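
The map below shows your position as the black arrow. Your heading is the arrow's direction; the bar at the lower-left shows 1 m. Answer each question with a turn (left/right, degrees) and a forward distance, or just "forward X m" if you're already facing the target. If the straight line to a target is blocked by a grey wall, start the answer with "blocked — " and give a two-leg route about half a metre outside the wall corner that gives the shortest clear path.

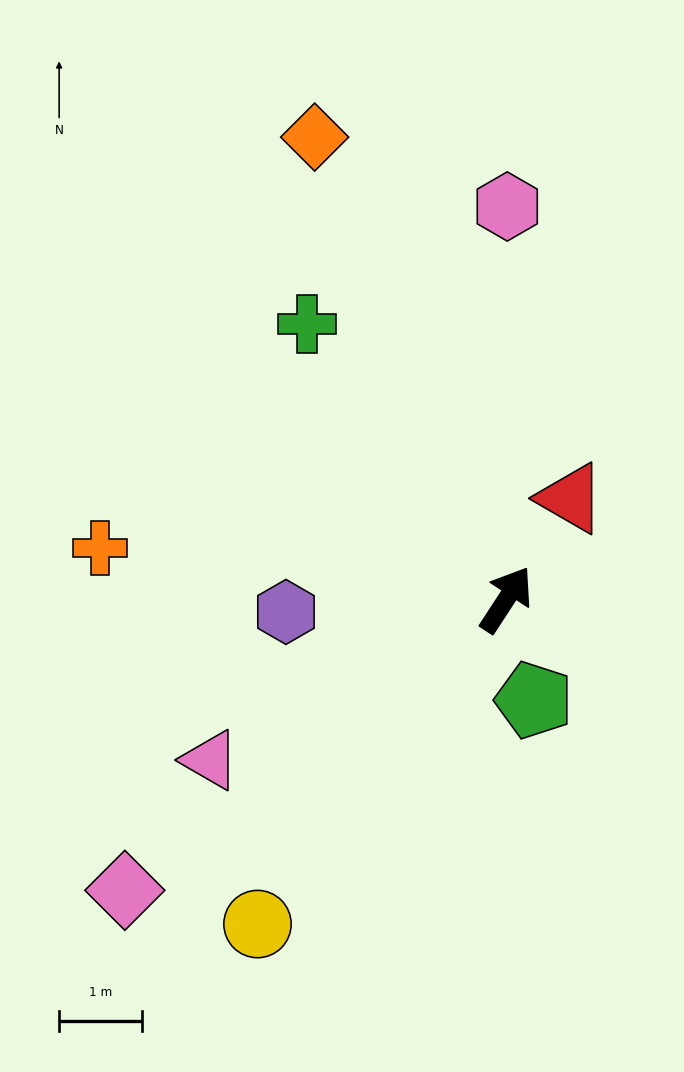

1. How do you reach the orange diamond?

turn left 56°, forward 6.1 m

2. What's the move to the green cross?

turn left 69°, forward 4.1 m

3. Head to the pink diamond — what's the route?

turn left 160°, forward 5.8 m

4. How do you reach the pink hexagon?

turn left 33°, forward 4.8 m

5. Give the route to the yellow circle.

turn left 176°, forward 4.9 m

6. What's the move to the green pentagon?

turn right 132°, forward 1.3 m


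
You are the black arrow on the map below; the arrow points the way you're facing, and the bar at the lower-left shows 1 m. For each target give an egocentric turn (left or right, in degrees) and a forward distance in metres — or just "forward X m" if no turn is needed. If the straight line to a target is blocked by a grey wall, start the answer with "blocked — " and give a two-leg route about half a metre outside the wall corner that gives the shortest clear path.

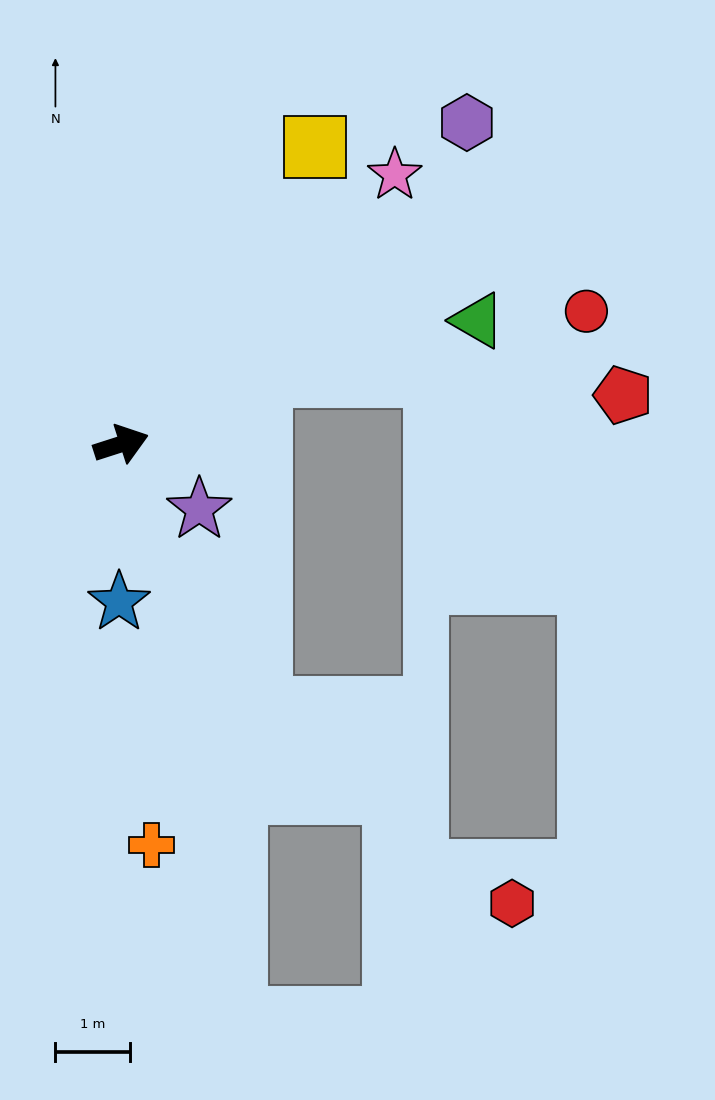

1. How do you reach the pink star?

turn left 27°, forward 5.1 m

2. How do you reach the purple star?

turn right 58°, forward 1.4 m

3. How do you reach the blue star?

turn right 109°, forward 2.1 m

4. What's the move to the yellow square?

turn left 39°, forward 4.7 m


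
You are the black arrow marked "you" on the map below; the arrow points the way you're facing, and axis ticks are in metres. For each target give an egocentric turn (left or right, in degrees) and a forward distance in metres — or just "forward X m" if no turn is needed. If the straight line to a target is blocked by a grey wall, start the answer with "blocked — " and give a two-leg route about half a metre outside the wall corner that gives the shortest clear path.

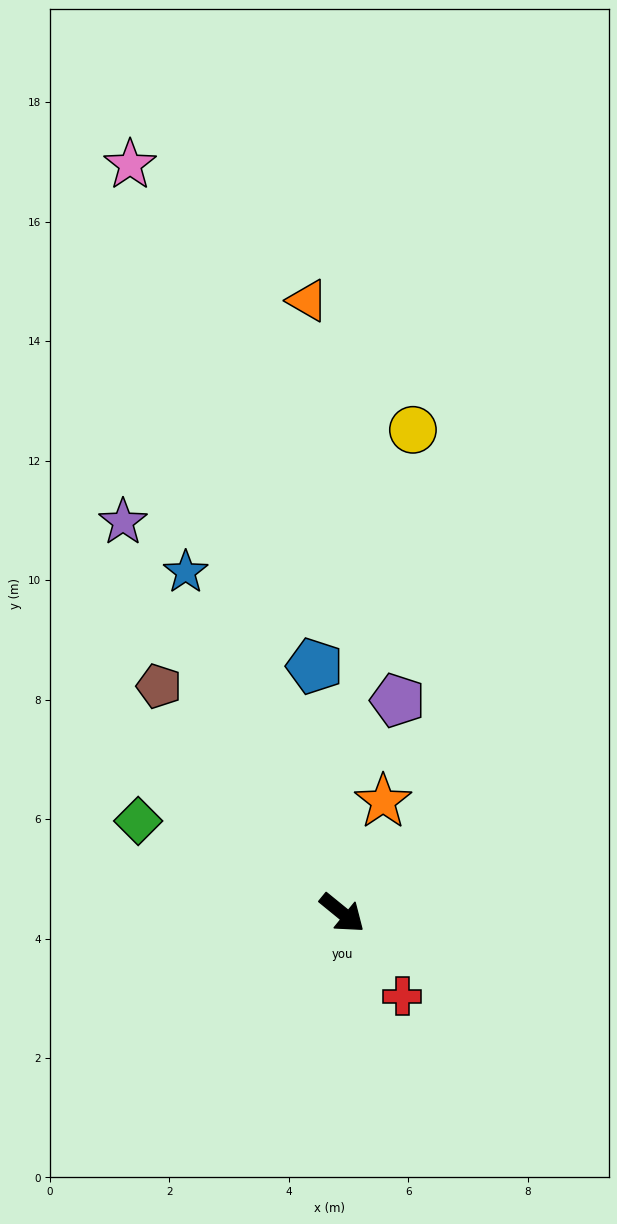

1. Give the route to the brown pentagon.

turn left 168°, forward 4.9 m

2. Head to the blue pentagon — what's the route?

turn left 136°, forward 4.2 m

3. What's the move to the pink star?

turn left 145°, forward 13.0 m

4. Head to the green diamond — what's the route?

turn right 165°, forward 3.7 m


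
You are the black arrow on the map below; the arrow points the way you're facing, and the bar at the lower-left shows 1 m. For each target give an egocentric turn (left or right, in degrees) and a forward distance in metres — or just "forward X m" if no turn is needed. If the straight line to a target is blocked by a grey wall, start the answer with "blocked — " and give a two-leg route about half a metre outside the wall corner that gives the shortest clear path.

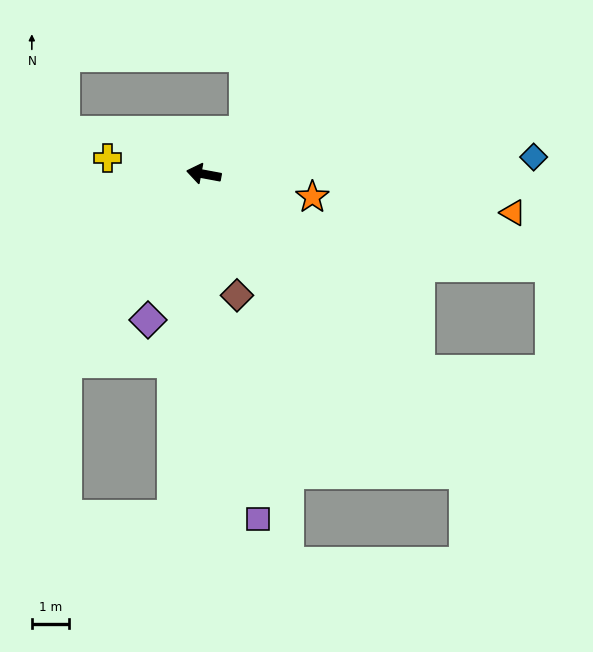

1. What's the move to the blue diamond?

turn right 167°, forward 8.9 m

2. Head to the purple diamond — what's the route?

turn left 80°, forward 4.2 m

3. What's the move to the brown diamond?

turn left 116°, forward 3.4 m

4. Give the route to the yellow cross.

forward 2.6 m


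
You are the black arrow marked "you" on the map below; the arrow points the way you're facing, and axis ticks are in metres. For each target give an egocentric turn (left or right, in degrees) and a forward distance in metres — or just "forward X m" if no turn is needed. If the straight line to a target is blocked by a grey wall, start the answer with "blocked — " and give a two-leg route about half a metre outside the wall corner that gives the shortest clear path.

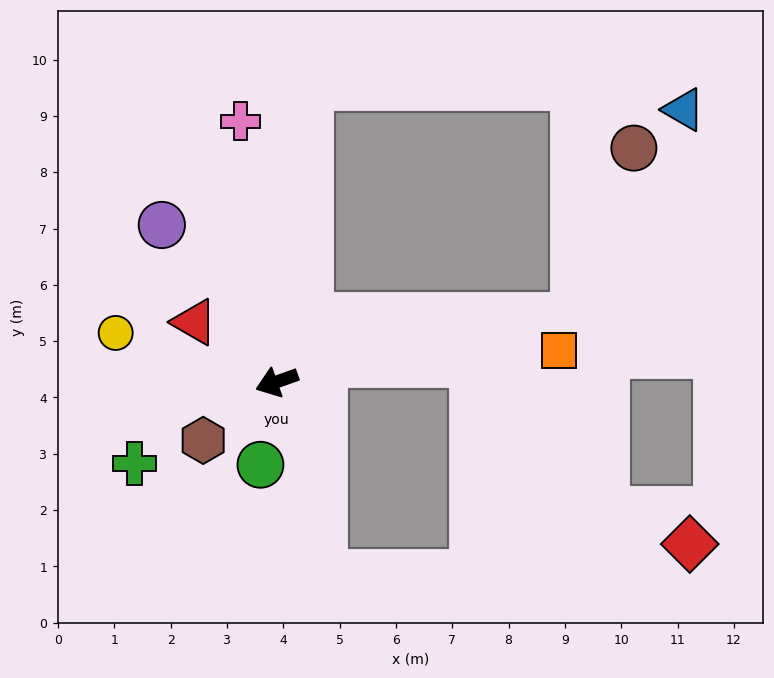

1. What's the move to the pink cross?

turn right 102°, forward 4.7 m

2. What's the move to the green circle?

turn left 59°, forward 1.5 m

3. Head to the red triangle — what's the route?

turn right 55°, forward 1.8 m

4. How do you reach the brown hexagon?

turn left 19°, forward 1.7 m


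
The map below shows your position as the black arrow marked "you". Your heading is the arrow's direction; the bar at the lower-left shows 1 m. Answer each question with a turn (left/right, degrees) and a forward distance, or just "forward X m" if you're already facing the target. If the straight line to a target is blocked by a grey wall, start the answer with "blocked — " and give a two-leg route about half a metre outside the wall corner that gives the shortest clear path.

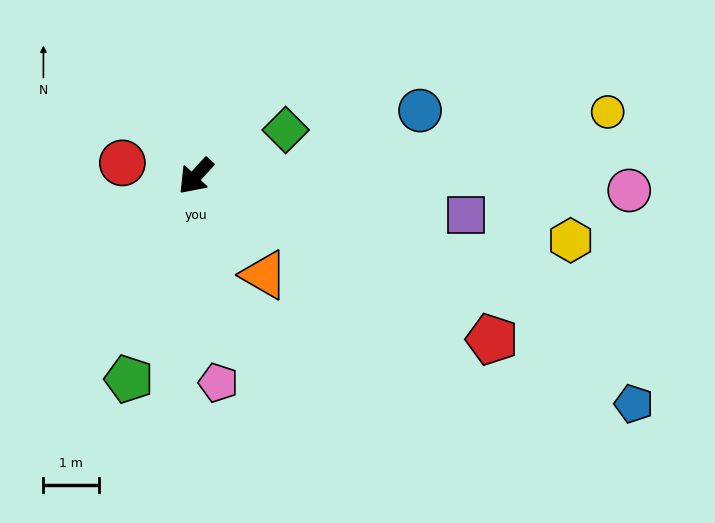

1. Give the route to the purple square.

turn left 124°, forward 4.9 m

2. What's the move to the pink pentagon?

turn left 49°, forward 3.7 m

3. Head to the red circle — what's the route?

turn right 58°, forward 1.3 m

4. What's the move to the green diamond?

turn left 160°, forward 1.8 m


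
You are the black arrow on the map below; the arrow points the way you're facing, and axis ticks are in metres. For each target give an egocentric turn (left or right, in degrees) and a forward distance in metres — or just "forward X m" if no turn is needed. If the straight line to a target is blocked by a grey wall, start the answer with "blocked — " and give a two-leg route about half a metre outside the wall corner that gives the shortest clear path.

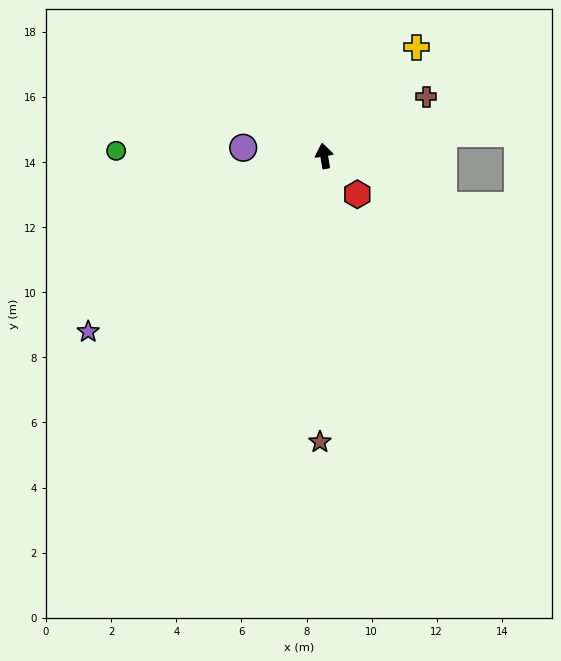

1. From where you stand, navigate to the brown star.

turn left 170°, forward 8.8 m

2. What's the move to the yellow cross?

turn right 50°, forward 4.4 m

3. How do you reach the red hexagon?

turn right 149°, forward 1.6 m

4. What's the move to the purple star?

turn left 117°, forward 9.0 m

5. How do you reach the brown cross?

turn right 69°, forward 3.6 m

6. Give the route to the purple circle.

turn left 75°, forward 2.5 m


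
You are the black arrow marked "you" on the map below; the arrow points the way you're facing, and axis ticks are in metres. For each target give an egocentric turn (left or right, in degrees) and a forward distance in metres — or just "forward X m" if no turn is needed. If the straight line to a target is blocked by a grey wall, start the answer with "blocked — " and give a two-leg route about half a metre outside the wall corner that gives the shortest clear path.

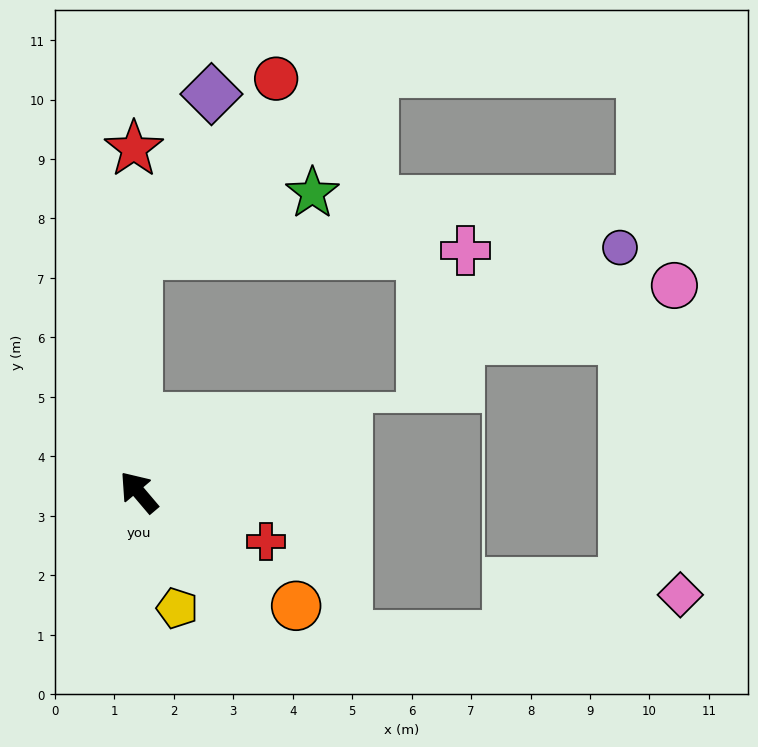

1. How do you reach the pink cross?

blocked — turn right 40°, forward 4.0 m, then turn right 90°, forward 5.5 m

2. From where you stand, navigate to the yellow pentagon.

turn left 158°, forward 2.1 m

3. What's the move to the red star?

turn right 40°, forward 5.8 m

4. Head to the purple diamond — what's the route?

blocked — turn right 40°, forward 4.0 m, then turn right 25°, forward 3.0 m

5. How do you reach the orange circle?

turn right 166°, forward 3.3 m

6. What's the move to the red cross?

turn right 152°, forward 2.3 m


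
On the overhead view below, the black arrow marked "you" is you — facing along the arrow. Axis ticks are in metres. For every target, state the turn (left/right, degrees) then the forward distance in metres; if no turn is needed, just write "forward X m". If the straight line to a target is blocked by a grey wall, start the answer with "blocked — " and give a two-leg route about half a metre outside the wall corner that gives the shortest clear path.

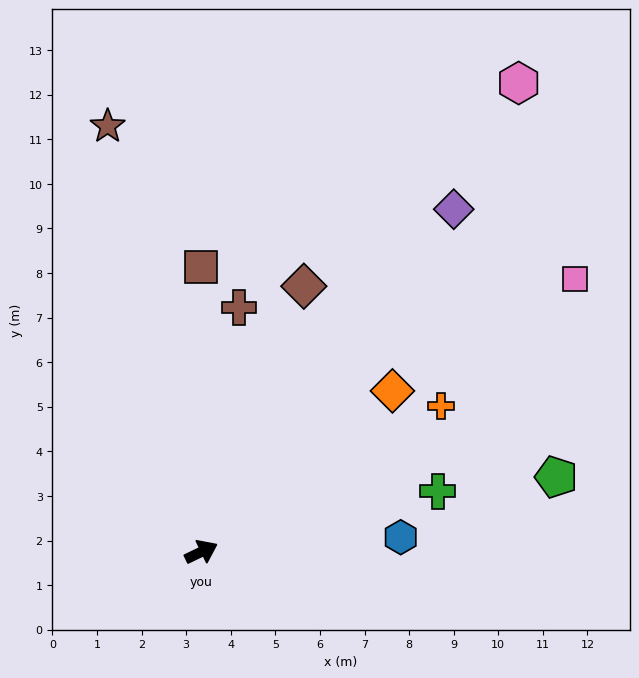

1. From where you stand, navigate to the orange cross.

turn left 6°, forward 6.3 m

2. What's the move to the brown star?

turn left 77°, forward 9.8 m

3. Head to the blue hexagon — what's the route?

turn right 21°, forward 4.5 m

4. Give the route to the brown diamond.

turn left 43°, forward 6.4 m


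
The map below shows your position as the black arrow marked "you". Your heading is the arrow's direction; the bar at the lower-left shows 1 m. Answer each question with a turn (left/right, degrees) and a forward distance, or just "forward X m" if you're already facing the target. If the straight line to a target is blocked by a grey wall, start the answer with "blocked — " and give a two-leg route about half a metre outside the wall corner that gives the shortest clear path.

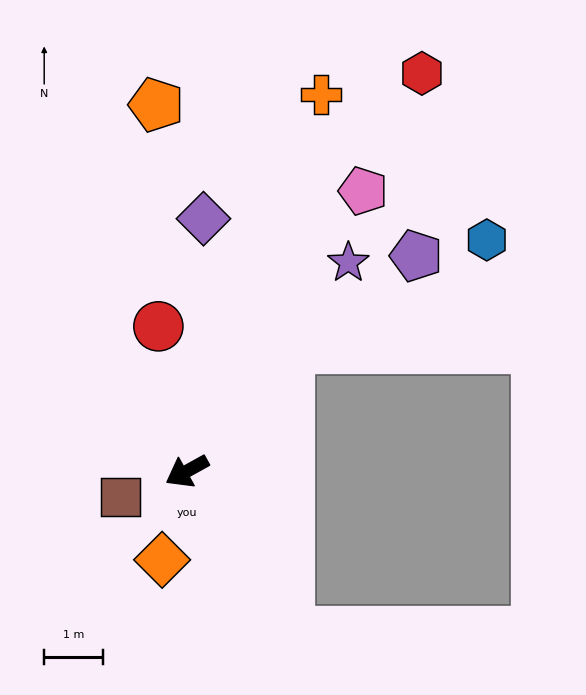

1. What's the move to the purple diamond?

turn right 123°, forward 4.3 m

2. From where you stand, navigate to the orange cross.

turn right 139°, forward 6.8 m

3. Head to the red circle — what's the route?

turn right 108°, forward 2.5 m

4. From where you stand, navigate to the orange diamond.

turn left 45°, forward 1.6 m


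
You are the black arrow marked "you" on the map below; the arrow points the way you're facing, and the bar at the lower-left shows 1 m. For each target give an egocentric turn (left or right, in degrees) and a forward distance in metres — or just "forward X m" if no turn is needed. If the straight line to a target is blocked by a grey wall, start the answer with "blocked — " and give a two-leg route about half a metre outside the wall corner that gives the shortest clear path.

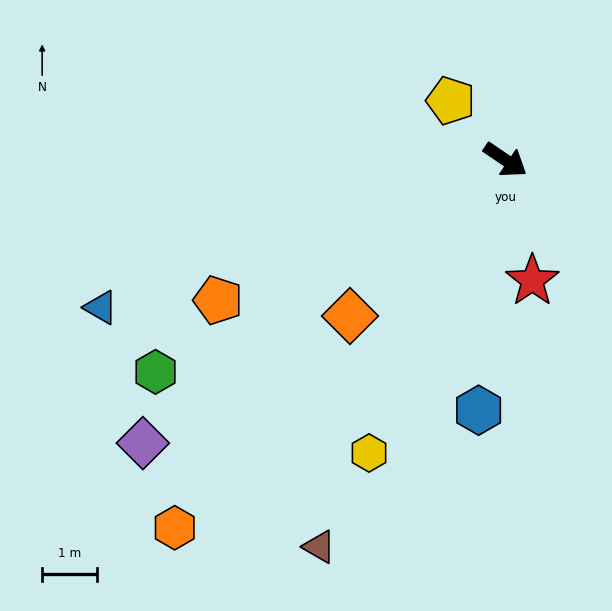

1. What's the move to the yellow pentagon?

turn left 167°, forward 1.5 m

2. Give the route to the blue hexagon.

turn right 62°, forward 4.6 m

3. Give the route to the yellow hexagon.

turn right 81°, forward 5.9 m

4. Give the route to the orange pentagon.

turn right 120°, forward 5.9 m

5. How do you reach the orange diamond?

turn right 101°, forward 4.1 m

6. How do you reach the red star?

turn right 43°, forward 2.3 m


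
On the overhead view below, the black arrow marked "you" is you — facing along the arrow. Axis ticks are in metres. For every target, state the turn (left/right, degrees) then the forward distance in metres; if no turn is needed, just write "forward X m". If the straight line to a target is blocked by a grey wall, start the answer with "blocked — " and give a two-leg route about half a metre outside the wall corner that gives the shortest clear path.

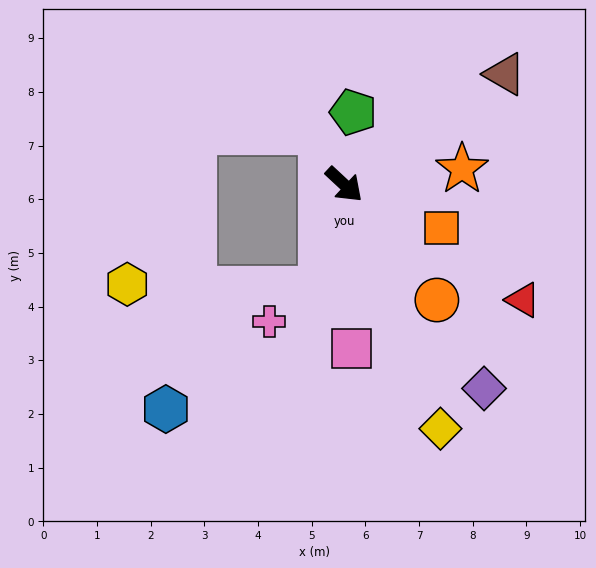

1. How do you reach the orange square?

turn left 19°, forward 2.0 m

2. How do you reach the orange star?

turn left 50°, forward 2.2 m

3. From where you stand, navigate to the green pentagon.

turn left 126°, forward 1.4 m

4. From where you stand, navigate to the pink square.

turn right 44°, forward 3.1 m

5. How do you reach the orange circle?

turn right 8°, forward 2.8 m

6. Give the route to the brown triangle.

turn left 77°, forward 3.6 m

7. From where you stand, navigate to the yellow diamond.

turn right 26°, forward 4.9 m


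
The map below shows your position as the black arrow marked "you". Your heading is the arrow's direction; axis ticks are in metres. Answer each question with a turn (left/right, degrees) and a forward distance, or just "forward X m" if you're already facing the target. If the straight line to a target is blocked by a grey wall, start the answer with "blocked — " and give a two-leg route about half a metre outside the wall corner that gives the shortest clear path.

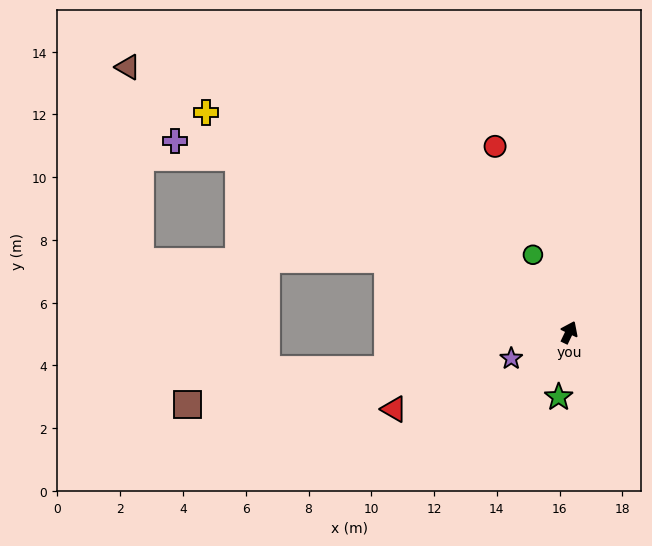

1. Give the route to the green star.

turn right 164°, forward 2.1 m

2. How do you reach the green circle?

turn left 51°, forward 2.7 m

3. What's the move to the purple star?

turn left 140°, forward 2.0 m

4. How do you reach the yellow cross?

turn left 84°, forward 13.5 m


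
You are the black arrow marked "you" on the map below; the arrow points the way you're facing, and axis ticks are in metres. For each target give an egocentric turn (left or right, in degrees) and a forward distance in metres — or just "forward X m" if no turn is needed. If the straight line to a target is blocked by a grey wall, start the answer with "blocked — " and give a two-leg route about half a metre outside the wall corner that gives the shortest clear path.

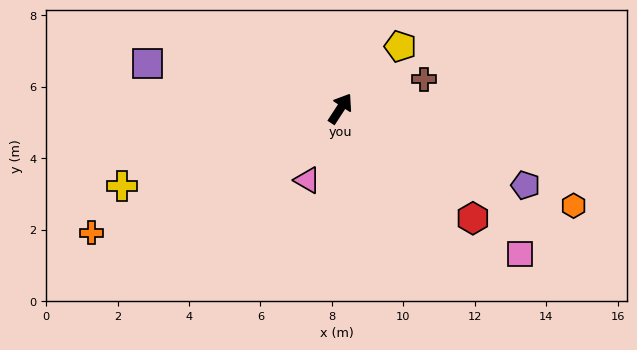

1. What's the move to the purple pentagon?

turn right 79°, forward 5.6 m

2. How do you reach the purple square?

turn left 110°, forward 5.5 m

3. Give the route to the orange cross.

turn left 150°, forward 7.8 m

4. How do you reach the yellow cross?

turn left 143°, forward 6.5 m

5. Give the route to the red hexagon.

turn right 97°, forward 4.8 m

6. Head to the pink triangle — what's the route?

turn right 172°, forward 2.2 m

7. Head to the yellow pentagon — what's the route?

turn right 11°, forward 2.4 m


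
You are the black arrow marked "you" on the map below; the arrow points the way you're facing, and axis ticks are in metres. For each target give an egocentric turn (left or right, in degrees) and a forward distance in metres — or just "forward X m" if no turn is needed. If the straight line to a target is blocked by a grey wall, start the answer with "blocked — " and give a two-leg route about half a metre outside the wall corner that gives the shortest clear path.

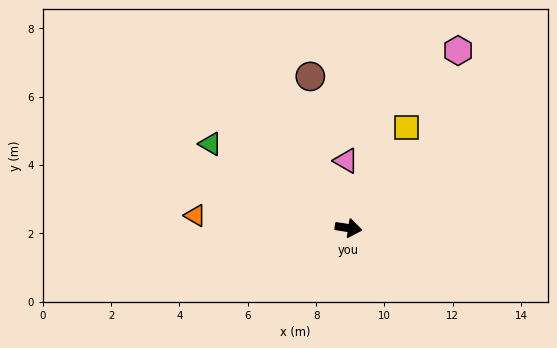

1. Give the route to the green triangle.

turn left 157°, forward 4.7 m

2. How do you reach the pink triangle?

turn left 101°, forward 2.0 m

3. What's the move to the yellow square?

turn left 69°, forward 3.4 m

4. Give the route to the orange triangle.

turn right 176°, forward 4.5 m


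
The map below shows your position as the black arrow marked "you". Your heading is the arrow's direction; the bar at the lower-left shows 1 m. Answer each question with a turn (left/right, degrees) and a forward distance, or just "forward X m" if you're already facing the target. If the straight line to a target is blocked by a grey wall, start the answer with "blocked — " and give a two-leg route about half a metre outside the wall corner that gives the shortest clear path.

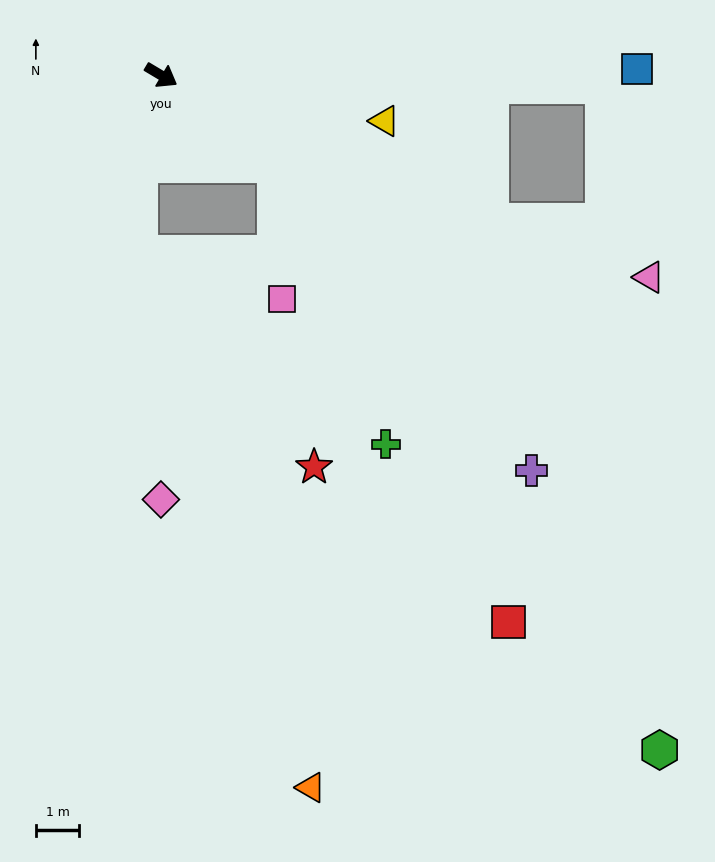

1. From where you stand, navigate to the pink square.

blocked — turn right 7°, forward 3.4 m, then turn right 49°, forward 3.1 m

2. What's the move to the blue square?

turn left 32°, forward 11.0 m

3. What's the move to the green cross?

blocked — turn right 7°, forward 3.4 m, then turn right 31°, forward 7.0 m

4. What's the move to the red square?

blocked — turn right 7°, forward 3.4 m, then turn right 25°, forward 11.9 m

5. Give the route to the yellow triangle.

turn left 19°, forward 5.3 m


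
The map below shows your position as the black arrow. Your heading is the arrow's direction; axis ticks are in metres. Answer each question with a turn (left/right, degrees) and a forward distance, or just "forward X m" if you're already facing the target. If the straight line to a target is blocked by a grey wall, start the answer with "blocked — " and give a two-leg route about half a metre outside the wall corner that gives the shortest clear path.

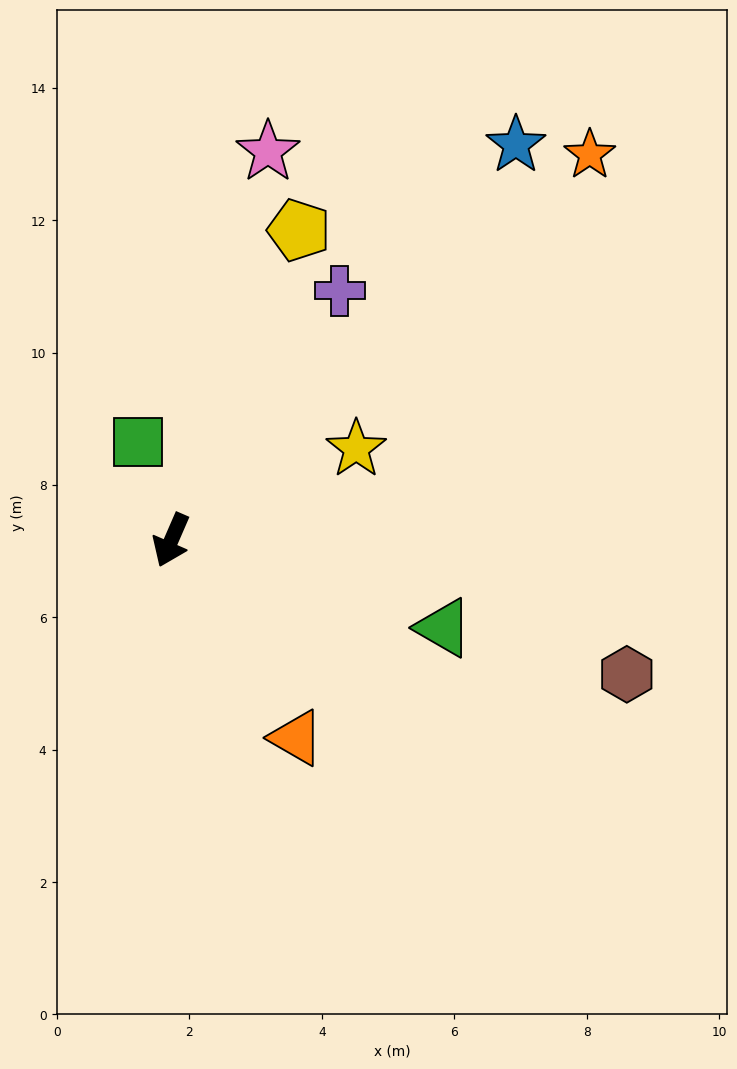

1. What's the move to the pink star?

turn right 170°, forward 6.1 m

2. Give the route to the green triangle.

turn left 96°, forward 4.3 m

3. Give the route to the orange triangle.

turn left 56°, forward 3.5 m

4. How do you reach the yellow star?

turn left 140°, forward 3.1 m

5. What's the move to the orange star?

turn left 156°, forward 8.6 m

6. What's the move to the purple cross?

turn left 169°, forward 4.5 m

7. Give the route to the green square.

turn right 138°, forward 1.6 m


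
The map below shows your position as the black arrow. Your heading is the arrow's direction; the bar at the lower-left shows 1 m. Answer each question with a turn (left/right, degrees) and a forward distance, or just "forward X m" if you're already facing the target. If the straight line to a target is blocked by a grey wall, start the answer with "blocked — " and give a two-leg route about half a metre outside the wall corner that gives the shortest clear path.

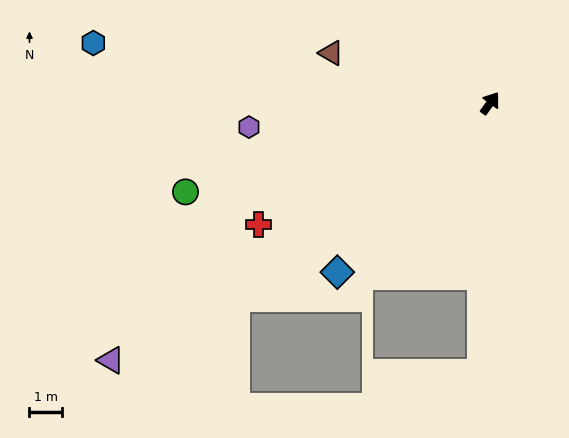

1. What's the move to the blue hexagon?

turn left 117°, forward 12.3 m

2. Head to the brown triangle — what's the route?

turn left 108°, forward 5.1 m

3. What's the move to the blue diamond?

turn left 174°, forward 7.0 m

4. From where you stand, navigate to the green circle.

turn left 142°, forward 9.7 m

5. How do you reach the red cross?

turn left 153°, forward 8.0 m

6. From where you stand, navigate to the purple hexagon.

turn left 131°, forward 7.4 m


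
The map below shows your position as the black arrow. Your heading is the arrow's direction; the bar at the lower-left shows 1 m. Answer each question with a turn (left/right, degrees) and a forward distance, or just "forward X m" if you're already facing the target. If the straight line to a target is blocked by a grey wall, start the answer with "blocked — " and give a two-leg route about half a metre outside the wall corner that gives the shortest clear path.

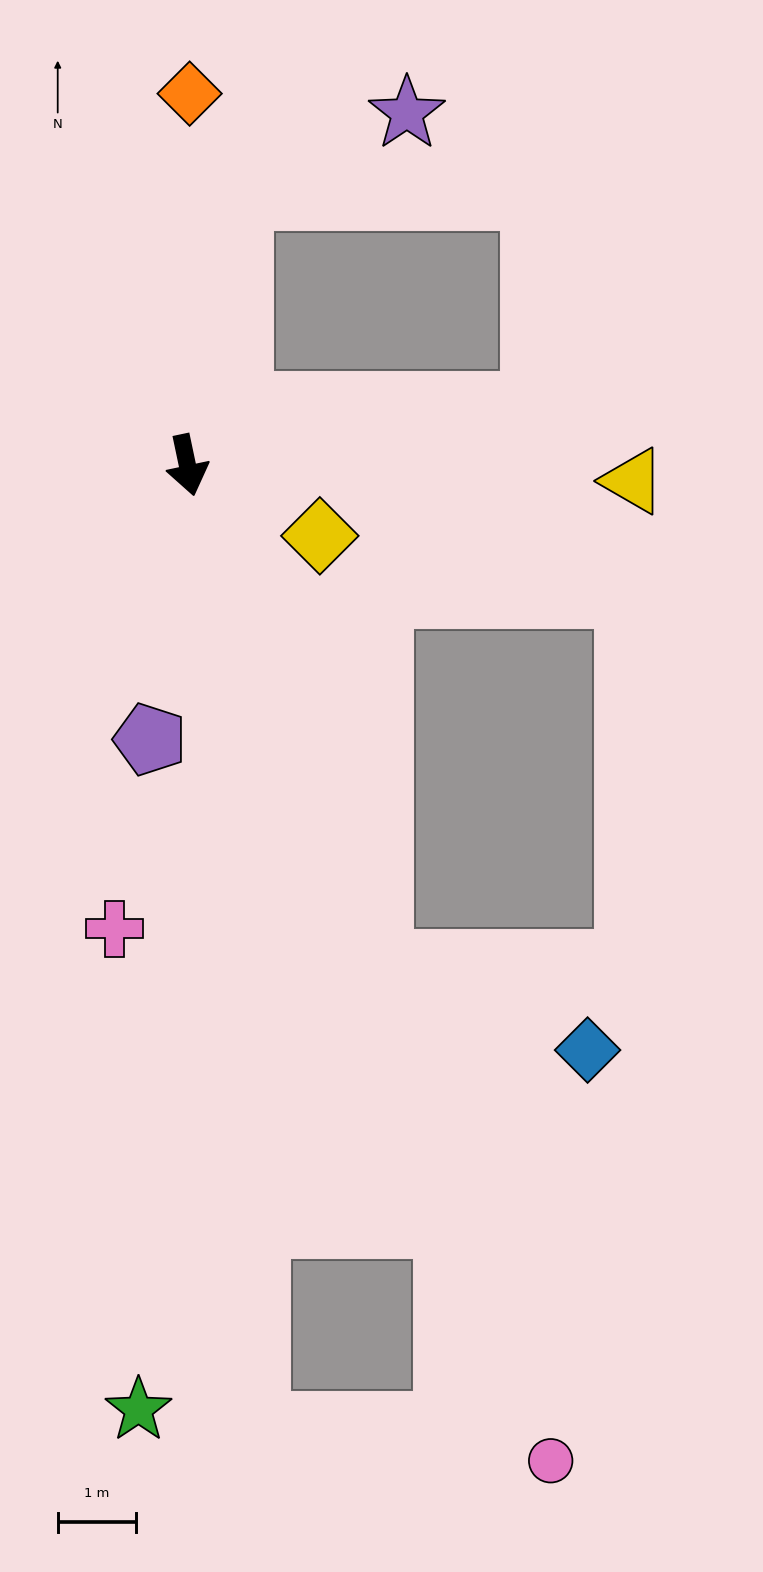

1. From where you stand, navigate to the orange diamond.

turn left 168°, forward 4.7 m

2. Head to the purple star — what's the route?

blocked — turn left 157°, forward 3.5 m, then turn right 52°, forward 2.4 m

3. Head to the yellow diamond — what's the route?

turn left 50°, forward 1.9 m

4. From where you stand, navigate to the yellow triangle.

turn left 76°, forward 5.7 m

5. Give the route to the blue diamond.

blocked — turn left 9°, forward 6.8 m, then turn left 47°, forward 2.9 m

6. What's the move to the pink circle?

turn left 8°, forward 13.5 m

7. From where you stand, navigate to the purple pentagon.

turn right 20°, forward 3.5 m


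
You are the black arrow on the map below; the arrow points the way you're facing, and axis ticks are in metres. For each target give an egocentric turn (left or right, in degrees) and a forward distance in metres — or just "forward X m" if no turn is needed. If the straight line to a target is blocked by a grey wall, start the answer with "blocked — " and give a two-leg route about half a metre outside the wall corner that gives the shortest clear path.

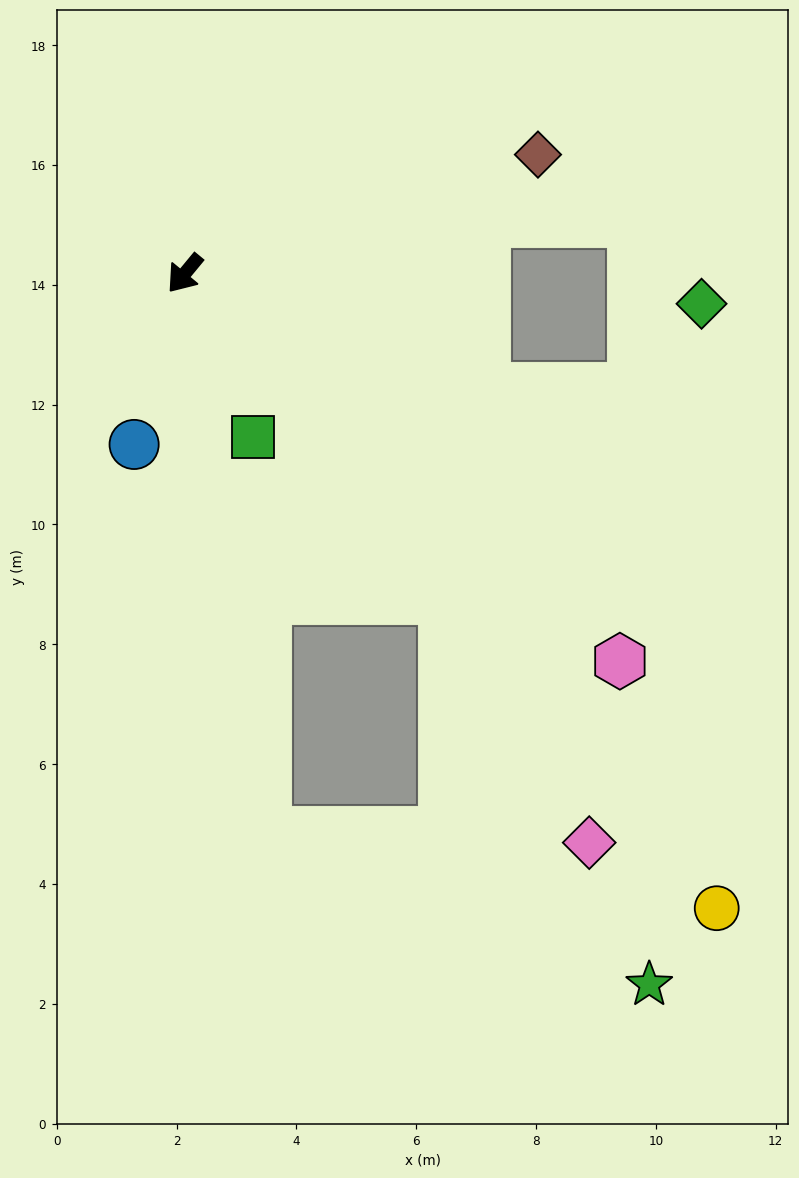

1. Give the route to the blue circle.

turn left 23°, forward 3.0 m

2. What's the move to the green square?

turn left 62°, forward 3.0 m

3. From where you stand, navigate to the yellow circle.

turn left 80°, forward 13.8 m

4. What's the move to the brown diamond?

turn left 148°, forward 6.2 m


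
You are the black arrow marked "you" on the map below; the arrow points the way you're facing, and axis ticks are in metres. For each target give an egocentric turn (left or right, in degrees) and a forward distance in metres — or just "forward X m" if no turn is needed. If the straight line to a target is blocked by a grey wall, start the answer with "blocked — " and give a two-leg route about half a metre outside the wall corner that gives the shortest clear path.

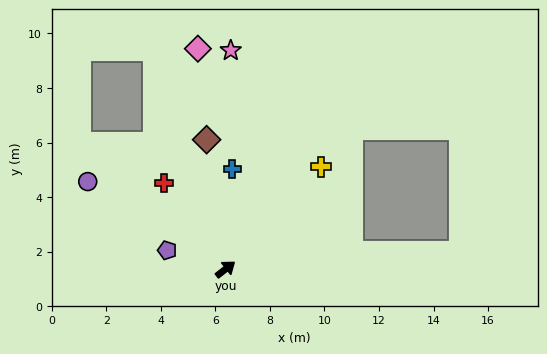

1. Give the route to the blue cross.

turn left 48°, forward 3.7 m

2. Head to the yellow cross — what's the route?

turn left 9°, forward 5.1 m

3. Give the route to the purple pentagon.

turn left 124°, forward 2.2 m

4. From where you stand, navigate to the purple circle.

turn left 110°, forward 6.0 m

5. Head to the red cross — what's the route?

turn left 88°, forward 3.9 m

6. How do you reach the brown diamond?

turn left 60°, forward 4.8 m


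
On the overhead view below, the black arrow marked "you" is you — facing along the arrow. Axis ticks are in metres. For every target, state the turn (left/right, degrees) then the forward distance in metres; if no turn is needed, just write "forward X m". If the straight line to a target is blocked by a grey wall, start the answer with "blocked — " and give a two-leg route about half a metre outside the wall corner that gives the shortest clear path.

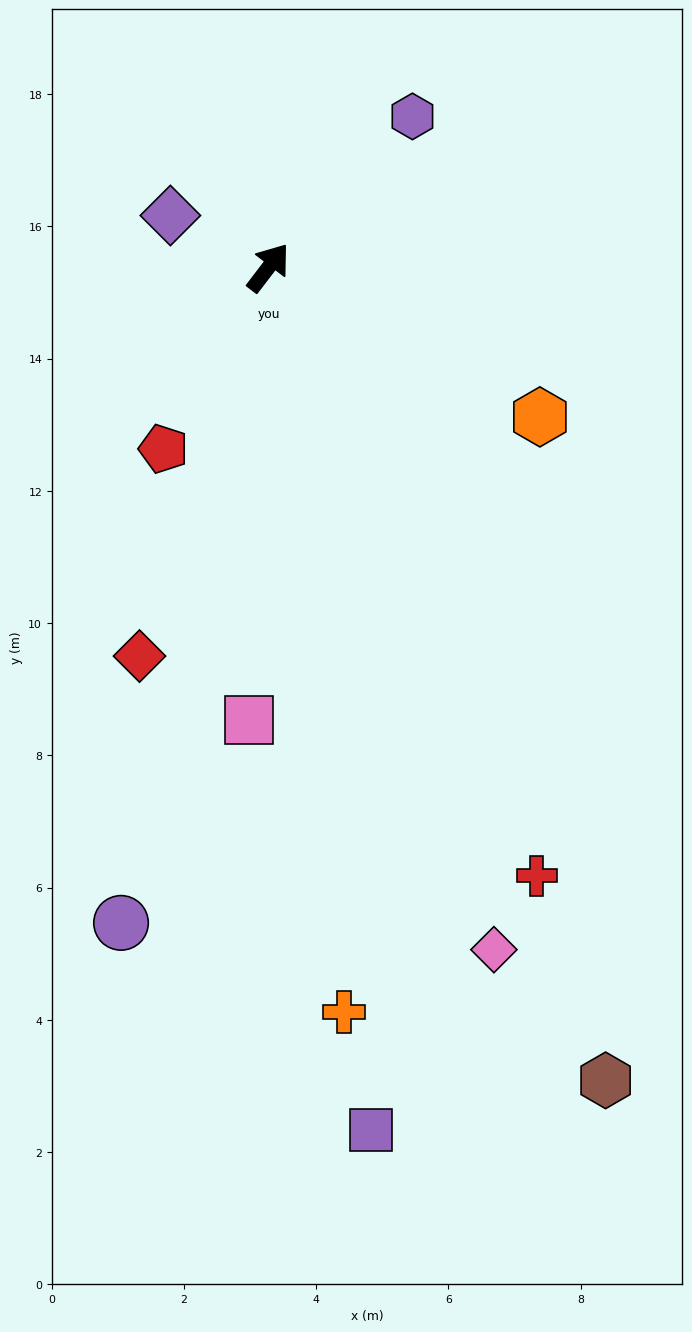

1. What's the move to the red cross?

turn right 119°, forward 10.1 m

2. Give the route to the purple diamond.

turn left 99°, forward 1.7 m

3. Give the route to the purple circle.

turn right 155°, forward 10.2 m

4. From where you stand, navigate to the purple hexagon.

turn right 6°, forward 3.2 m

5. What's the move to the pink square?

turn right 145°, forward 6.9 m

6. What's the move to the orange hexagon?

turn right 81°, forward 4.7 m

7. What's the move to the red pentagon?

turn right 173°, forward 3.2 m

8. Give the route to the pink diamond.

turn right 124°, forward 10.9 m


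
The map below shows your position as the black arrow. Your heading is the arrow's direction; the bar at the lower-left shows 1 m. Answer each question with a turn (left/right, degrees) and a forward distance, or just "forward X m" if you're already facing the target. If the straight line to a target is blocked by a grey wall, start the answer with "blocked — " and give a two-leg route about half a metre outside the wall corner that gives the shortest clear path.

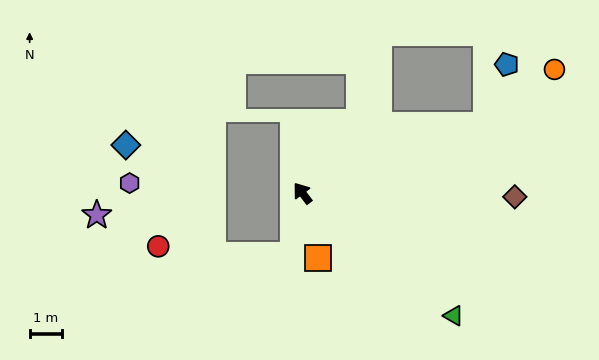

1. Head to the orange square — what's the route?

turn left 157°, forward 2.1 m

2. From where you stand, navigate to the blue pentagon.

blocked — turn right 107°, forward 6.1 m, then turn left 52°, forward 2.0 m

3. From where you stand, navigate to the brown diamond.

turn right 128°, forward 6.6 m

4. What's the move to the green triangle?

turn right 166°, forward 6.1 m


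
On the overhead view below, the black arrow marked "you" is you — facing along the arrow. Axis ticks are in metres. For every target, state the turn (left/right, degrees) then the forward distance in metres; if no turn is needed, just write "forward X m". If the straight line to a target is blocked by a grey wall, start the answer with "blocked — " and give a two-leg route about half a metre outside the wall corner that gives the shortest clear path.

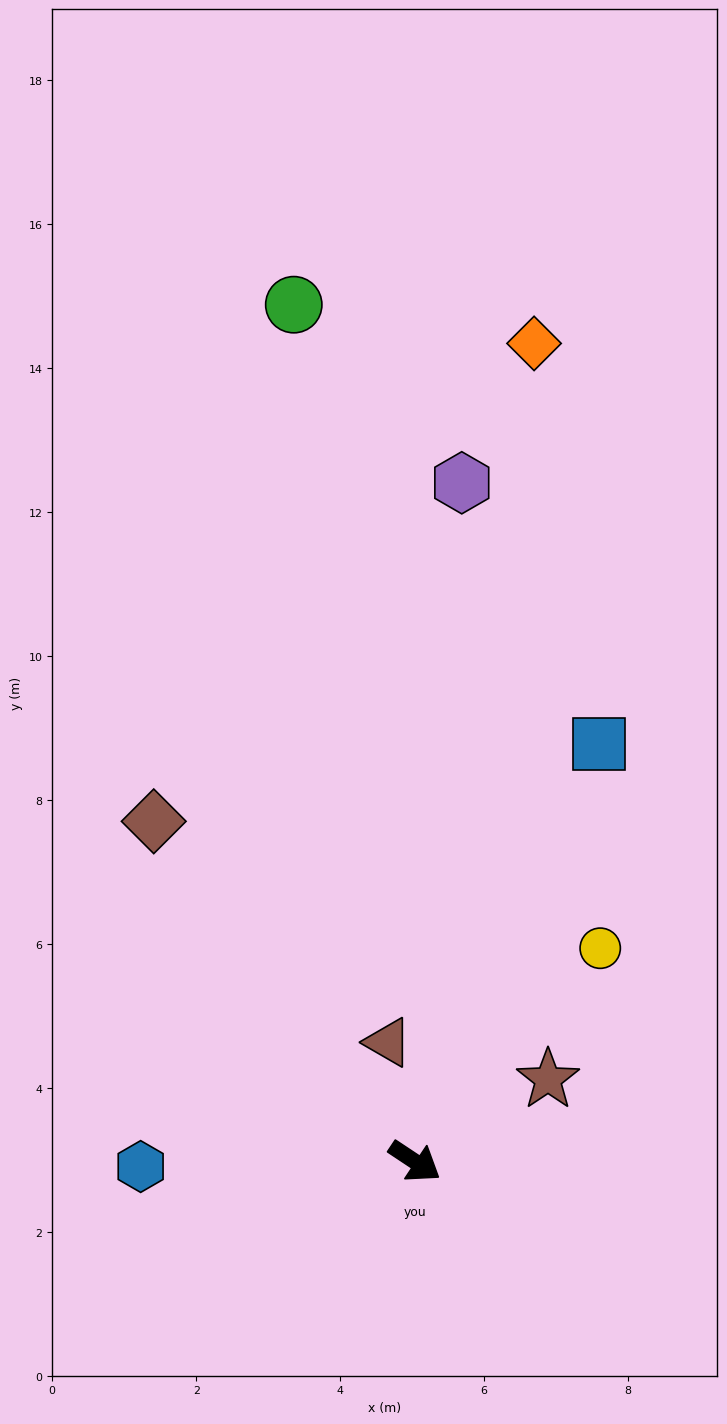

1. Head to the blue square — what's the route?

turn left 100°, forward 6.3 m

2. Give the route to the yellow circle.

turn left 83°, forward 3.9 m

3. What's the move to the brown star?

turn left 65°, forward 2.2 m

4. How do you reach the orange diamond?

turn left 115°, forward 11.5 m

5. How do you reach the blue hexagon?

turn right 145°, forward 3.8 m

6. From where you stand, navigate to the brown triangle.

turn left 136°, forward 1.7 m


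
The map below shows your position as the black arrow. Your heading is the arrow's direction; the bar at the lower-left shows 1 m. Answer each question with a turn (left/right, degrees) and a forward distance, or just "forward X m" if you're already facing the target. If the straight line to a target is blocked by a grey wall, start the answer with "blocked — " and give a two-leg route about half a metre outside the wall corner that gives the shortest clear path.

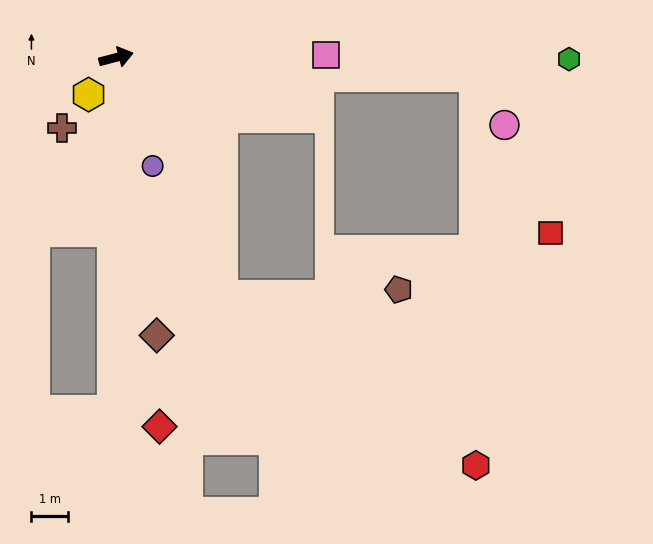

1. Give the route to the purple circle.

turn right 86°, forward 3.1 m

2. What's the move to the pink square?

turn right 14°, forward 5.7 m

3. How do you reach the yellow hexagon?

turn right 141°, forward 1.2 m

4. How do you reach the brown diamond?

turn right 96°, forward 7.6 m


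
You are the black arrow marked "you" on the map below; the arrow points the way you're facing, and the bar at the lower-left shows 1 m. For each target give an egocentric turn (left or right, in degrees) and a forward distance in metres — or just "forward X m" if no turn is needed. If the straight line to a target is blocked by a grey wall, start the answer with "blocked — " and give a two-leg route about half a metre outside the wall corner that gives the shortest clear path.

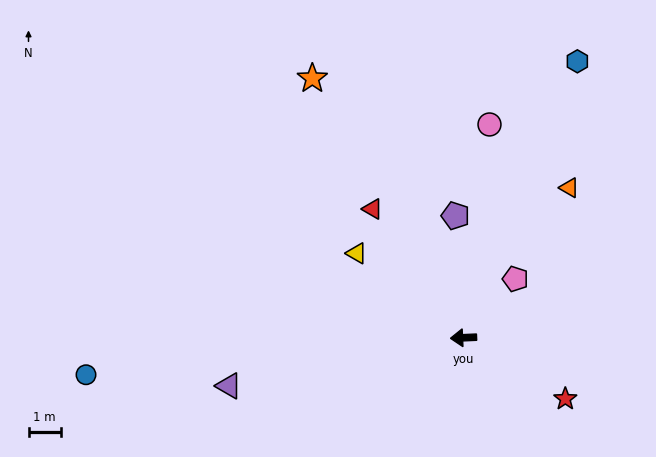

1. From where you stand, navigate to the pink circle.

turn right 99°, forward 6.7 m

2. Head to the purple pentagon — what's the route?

turn right 89°, forward 3.8 m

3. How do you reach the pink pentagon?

turn right 134°, forward 2.4 m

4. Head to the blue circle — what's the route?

turn left 3°, forward 11.8 m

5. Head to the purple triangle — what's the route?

turn left 9°, forward 7.5 m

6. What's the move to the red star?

turn left 146°, forward 3.7 m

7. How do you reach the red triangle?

turn right 57°, forward 4.9 m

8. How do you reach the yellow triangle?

turn right 41°, forward 4.3 m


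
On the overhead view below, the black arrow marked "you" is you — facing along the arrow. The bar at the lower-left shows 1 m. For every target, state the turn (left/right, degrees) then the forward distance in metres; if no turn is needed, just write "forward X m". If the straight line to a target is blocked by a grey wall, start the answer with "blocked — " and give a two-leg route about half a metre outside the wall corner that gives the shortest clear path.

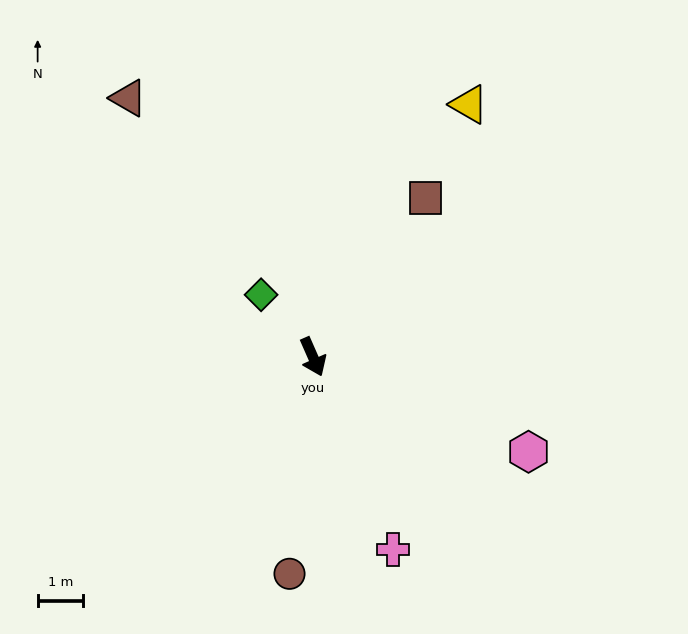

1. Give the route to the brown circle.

turn right 30°, forward 4.8 m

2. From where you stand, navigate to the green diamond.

turn right 164°, forward 1.8 m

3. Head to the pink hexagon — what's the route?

turn left 43°, forward 5.2 m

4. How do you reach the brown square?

turn left 121°, forward 4.3 m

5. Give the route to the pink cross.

forward 4.6 m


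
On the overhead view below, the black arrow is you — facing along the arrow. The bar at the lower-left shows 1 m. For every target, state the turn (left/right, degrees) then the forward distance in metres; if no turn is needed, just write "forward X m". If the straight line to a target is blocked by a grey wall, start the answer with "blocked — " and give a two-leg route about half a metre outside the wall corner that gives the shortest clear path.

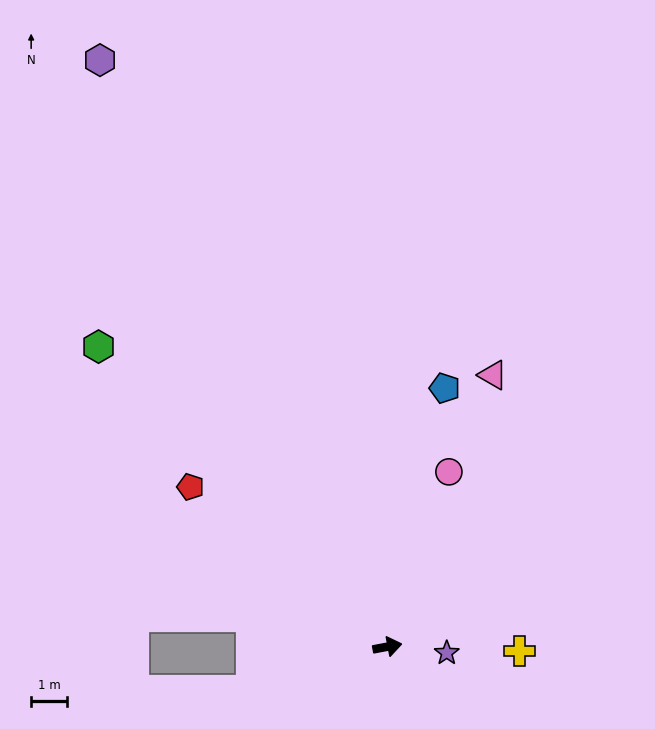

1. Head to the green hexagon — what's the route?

turn left 123°, forward 11.5 m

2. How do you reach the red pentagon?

turn left 130°, forward 7.0 m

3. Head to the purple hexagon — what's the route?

turn left 105°, forward 18.0 m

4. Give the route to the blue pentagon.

turn left 67°, forward 7.3 m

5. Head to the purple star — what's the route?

turn right 17°, forward 1.6 m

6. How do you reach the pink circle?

turn left 60°, forward 5.1 m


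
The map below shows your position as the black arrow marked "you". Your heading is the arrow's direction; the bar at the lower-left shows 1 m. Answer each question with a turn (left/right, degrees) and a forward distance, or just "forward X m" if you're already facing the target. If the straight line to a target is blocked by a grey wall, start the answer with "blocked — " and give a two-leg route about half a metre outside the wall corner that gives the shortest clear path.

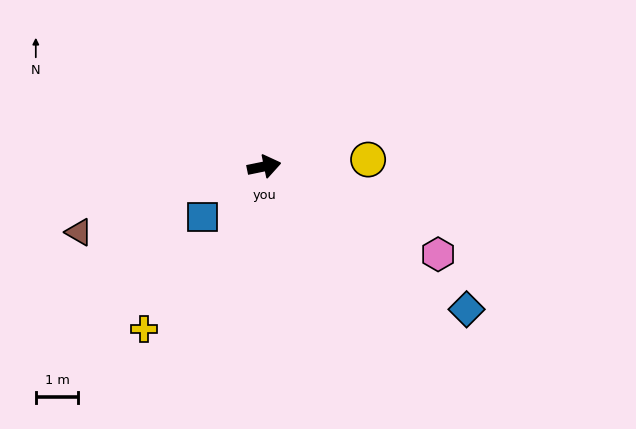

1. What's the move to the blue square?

turn right 152°, forward 1.9 m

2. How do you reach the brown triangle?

turn right 172°, forward 4.6 m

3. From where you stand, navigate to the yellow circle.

turn right 8°, forward 2.5 m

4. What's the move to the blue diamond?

turn right 47°, forward 5.8 m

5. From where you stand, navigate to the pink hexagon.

turn right 38°, forward 4.6 m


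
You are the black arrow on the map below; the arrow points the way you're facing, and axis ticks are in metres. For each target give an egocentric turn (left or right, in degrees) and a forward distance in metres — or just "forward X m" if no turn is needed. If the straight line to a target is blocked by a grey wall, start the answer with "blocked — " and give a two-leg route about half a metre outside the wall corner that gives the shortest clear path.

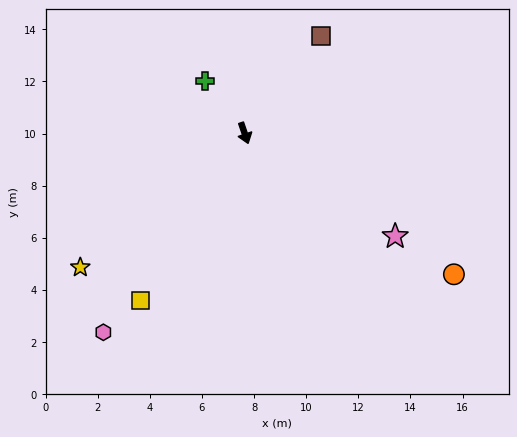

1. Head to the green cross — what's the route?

turn right 162°, forward 2.5 m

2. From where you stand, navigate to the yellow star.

turn right 70°, forward 8.1 m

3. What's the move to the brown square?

turn left 123°, forward 4.7 m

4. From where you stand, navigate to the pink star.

turn left 37°, forward 7.0 m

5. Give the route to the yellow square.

turn right 51°, forward 7.6 m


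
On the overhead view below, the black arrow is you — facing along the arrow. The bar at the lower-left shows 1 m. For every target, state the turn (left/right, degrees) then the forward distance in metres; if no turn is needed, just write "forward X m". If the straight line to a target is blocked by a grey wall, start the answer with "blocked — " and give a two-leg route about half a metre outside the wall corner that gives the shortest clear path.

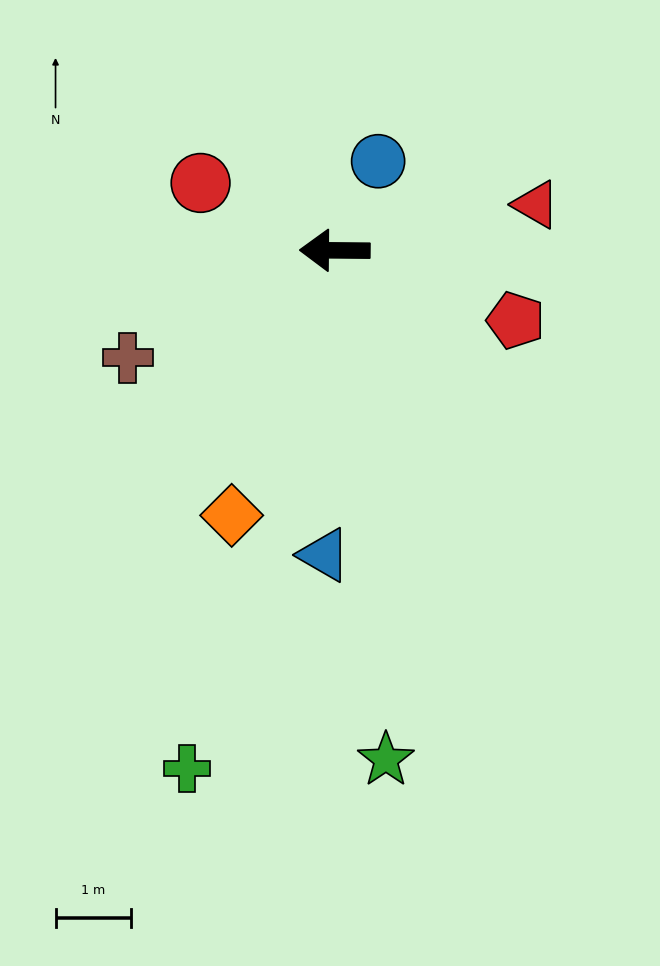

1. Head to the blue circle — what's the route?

turn right 115°, forward 1.3 m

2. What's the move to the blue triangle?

turn left 88°, forward 4.0 m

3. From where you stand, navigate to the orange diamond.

turn left 69°, forward 3.8 m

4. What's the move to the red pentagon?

turn left 159°, forward 2.6 m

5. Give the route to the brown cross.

turn left 28°, forward 3.1 m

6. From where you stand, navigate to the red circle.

turn right 26°, forward 2.0 m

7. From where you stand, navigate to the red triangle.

turn right 167°, forward 2.7 m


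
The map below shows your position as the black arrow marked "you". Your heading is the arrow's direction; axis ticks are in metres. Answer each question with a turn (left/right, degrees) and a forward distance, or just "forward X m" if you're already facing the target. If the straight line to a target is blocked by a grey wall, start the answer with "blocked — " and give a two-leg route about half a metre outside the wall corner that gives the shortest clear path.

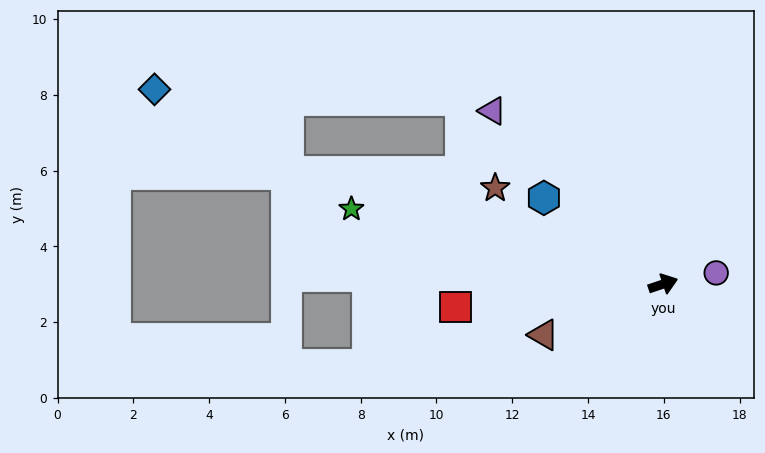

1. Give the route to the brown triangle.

turn right 176°, forward 3.4 m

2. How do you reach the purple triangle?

turn left 116°, forward 6.4 m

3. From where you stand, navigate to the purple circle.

turn right 7°, forward 1.4 m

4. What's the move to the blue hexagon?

turn left 125°, forward 3.9 m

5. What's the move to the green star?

turn left 148°, forward 8.5 m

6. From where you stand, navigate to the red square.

turn left 168°, forward 5.5 m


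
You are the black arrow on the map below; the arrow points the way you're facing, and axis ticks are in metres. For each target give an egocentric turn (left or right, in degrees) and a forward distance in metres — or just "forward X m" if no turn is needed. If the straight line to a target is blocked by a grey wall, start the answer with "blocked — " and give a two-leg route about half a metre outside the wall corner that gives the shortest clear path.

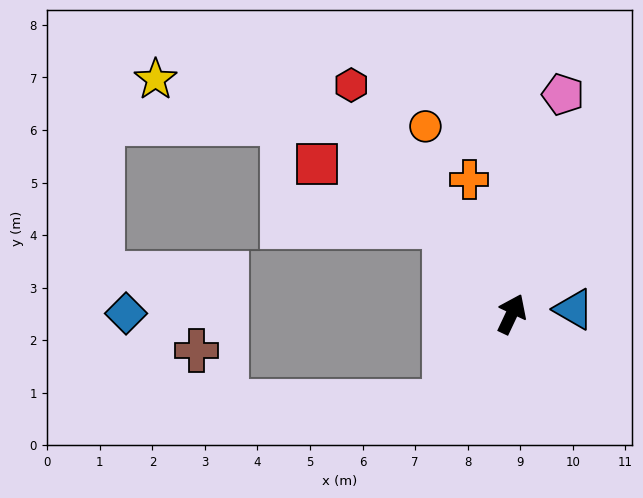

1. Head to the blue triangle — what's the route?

turn right 60°, forward 1.2 m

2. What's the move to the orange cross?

turn left 43°, forward 2.7 m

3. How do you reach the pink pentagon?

turn left 12°, forward 4.3 m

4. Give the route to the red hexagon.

turn left 60°, forward 5.3 m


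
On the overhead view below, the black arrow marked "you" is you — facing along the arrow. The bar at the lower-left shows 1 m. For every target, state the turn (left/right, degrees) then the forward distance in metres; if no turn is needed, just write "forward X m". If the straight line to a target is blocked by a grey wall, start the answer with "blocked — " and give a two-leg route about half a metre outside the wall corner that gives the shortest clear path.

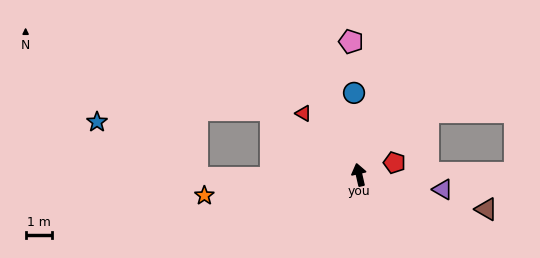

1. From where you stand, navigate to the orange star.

turn left 85°, forward 6.0 m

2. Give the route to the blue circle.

turn right 9°, forward 3.1 m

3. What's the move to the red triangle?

turn left 29°, forward 3.2 m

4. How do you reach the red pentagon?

turn right 84°, forward 1.4 m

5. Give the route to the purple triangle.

turn right 113°, forward 3.2 m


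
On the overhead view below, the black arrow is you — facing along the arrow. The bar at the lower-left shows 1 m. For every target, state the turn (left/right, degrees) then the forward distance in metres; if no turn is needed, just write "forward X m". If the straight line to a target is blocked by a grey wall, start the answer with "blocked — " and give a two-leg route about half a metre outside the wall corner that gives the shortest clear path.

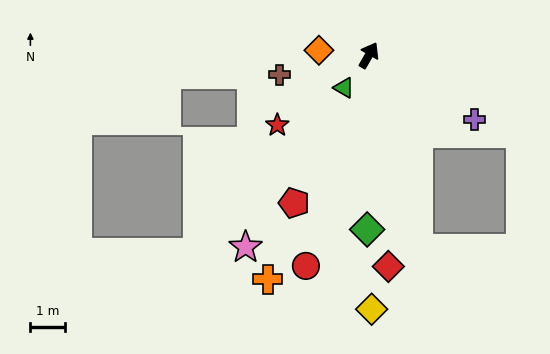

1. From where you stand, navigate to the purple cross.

turn right 91°, forward 3.6 m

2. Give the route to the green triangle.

turn left 172°, forward 1.2 m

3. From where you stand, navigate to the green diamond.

turn right 151°, forward 5.1 m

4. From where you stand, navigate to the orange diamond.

turn left 114°, forward 1.5 m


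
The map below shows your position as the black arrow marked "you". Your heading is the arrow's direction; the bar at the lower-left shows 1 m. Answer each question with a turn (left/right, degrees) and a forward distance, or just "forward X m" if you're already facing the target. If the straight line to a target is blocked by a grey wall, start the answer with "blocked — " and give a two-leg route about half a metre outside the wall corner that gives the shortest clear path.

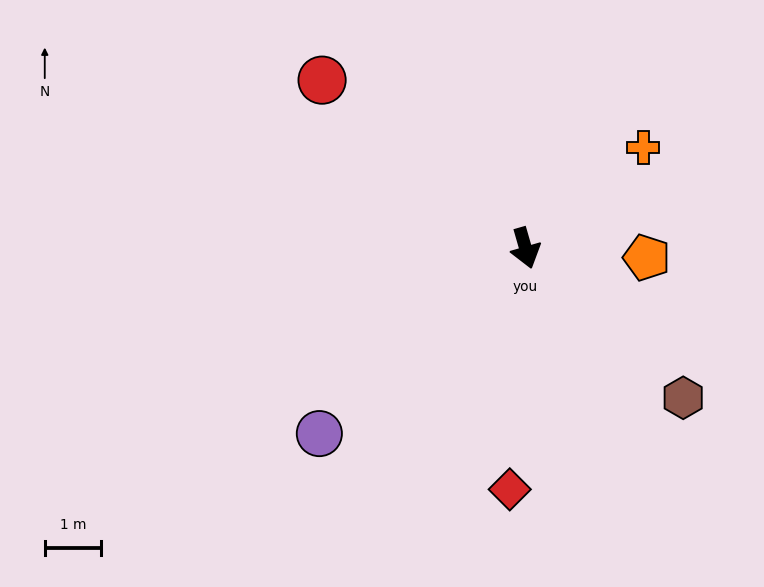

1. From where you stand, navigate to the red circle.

turn right 146°, forward 4.7 m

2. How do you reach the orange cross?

turn left 114°, forward 2.7 m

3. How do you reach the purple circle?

turn right 64°, forward 4.9 m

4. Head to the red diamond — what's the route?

turn right 20°, forward 4.3 m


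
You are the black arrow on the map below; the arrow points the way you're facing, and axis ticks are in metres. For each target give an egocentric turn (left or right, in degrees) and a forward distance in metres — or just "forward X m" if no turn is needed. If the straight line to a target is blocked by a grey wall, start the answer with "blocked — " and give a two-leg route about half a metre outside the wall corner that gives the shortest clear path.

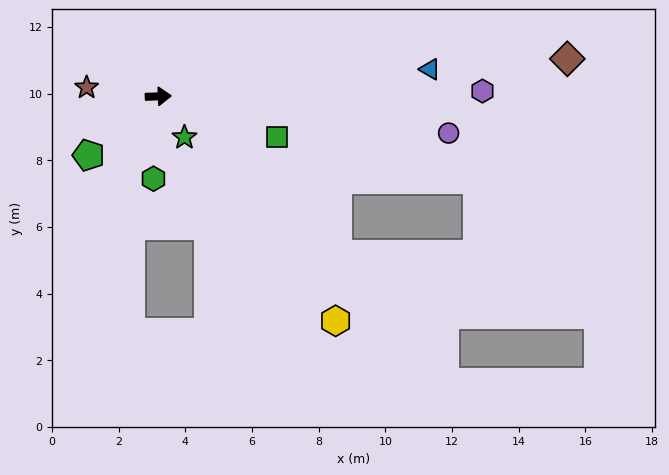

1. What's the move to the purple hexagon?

forward 9.7 m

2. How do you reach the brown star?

turn left 171°, forward 2.2 m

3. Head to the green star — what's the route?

turn right 60°, forward 1.5 m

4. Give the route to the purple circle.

turn right 9°, forward 8.8 m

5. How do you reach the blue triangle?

turn left 3°, forward 8.2 m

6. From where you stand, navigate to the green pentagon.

turn right 142°, forward 2.7 m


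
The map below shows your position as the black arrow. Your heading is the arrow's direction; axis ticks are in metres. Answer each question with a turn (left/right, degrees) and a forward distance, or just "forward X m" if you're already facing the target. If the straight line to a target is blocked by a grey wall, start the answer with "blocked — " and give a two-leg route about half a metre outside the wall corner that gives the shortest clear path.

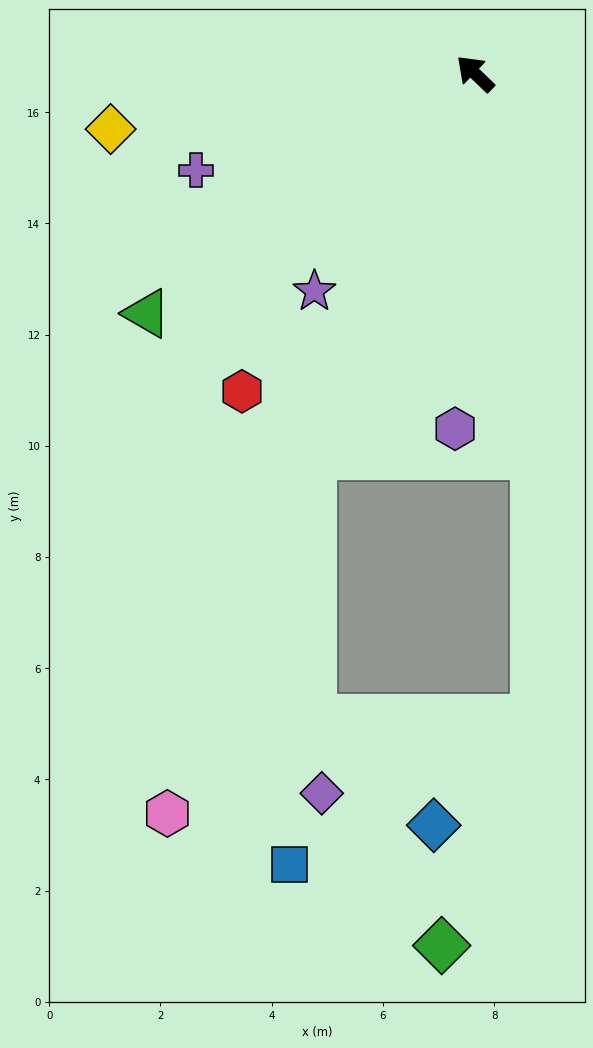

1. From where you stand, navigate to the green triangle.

turn left 80°, forward 7.3 m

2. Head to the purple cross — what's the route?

turn left 63°, forward 5.3 m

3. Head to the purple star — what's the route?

turn left 97°, forward 4.9 m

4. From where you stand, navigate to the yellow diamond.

turn left 53°, forward 6.6 m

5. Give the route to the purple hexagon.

turn left 131°, forward 6.4 m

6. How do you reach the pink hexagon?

turn left 111°, forward 14.4 m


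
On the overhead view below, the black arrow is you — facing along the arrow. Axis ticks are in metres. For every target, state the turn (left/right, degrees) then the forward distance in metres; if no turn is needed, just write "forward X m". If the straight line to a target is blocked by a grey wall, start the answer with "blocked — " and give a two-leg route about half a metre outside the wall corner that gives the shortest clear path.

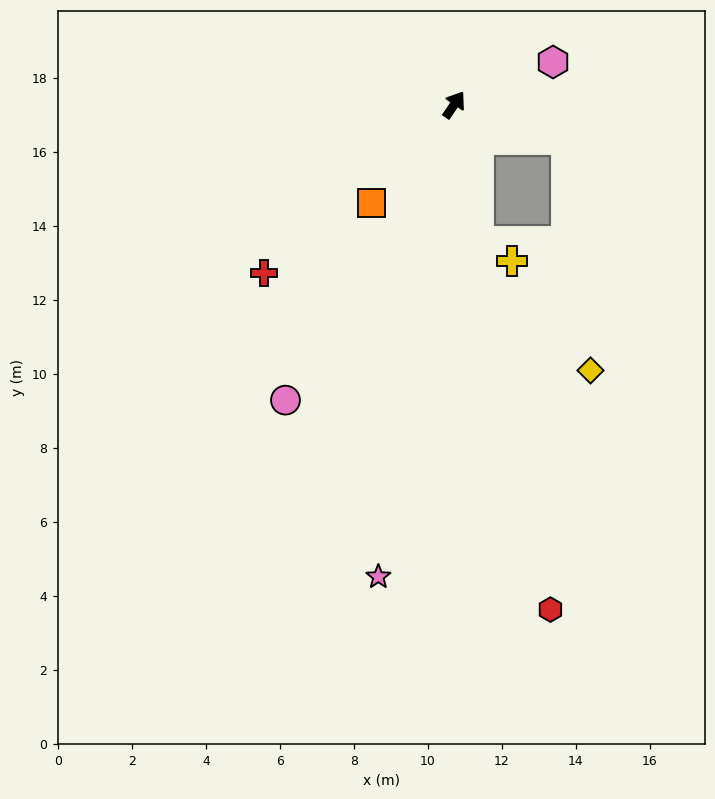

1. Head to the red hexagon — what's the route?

turn right 135°, forward 13.9 m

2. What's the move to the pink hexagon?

turn right 32°, forward 2.9 m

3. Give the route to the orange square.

turn left 174°, forward 3.5 m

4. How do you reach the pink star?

turn right 155°, forward 12.9 m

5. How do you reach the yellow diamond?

blocked — turn right 73°, forward 3.2 m, then turn right 67°, forward 6.3 m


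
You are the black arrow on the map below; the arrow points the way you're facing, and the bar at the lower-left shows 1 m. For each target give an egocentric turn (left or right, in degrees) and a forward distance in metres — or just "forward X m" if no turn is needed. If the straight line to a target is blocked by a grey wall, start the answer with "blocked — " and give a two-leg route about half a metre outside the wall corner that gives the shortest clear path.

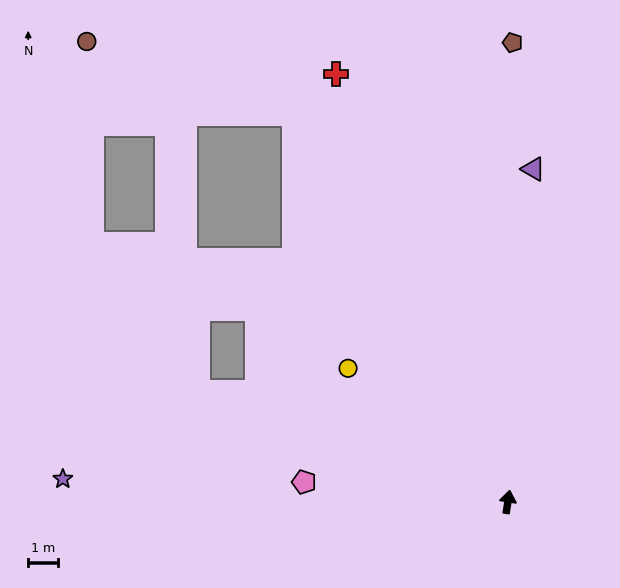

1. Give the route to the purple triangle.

turn left 5°, forward 11.1 m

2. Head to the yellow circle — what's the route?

turn left 59°, forward 6.9 m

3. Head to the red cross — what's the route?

turn left 31°, forward 15.3 m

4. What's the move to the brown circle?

blocked — turn left 38°, forward 14.7 m, then turn left 42°, forward 7.3 m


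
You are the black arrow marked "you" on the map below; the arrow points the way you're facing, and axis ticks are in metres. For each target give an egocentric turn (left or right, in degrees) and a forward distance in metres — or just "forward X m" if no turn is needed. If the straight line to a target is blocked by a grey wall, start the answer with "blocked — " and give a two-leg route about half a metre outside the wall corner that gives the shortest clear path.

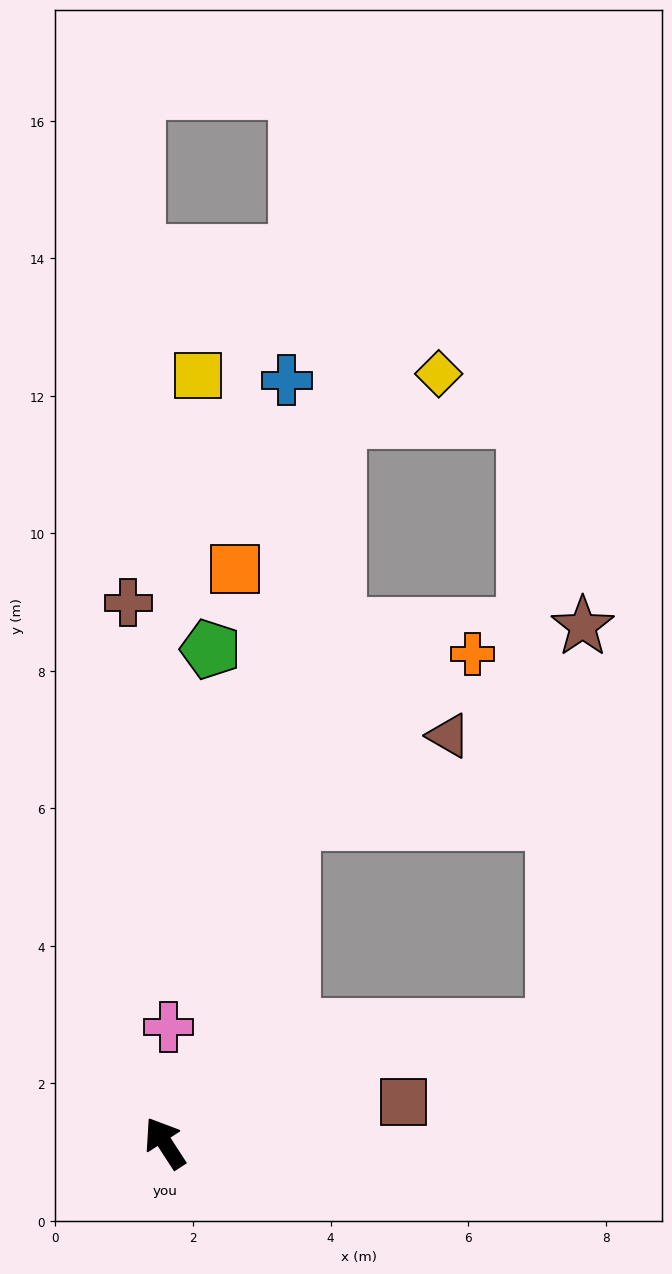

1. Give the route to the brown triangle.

blocked — turn right 54°, forward 5.0 m, then turn right 40°, forward 2.6 m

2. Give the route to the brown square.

turn right 113°, forward 3.5 m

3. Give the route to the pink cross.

turn right 35°, forward 1.7 m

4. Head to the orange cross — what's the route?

blocked — turn right 54°, forward 5.0 m, then turn right 26°, forward 3.6 m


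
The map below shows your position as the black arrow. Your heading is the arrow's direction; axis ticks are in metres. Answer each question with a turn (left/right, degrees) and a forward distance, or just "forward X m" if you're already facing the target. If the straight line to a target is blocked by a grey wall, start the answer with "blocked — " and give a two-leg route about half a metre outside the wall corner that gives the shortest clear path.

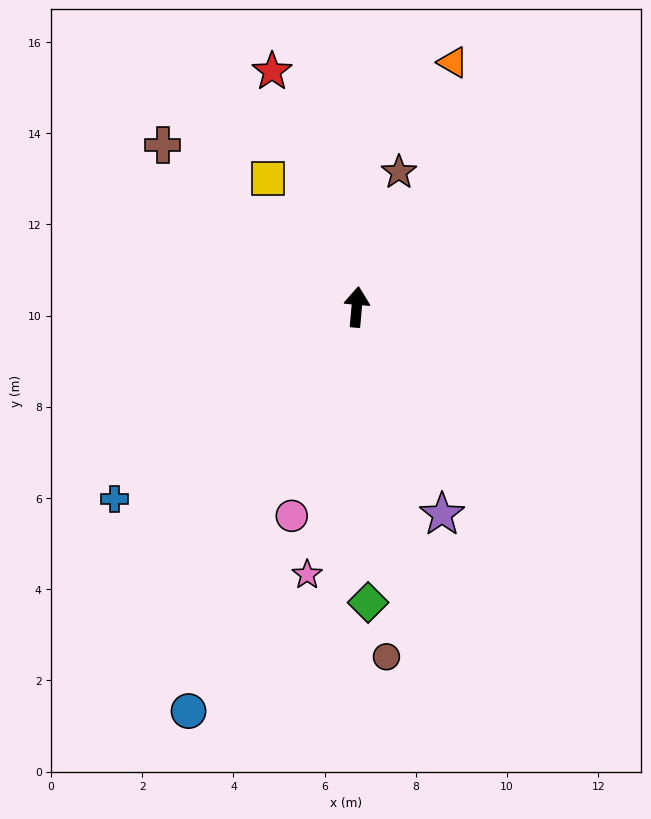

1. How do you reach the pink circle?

turn left 168°, forward 4.8 m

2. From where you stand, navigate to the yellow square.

turn left 40°, forward 3.4 m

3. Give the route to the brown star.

turn right 12°, forward 3.1 m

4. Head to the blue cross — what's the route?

turn left 134°, forward 6.8 m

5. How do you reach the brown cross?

turn left 55°, forward 5.5 m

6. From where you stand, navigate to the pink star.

turn left 175°, forward 6.0 m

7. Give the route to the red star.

turn left 25°, forward 5.5 m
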